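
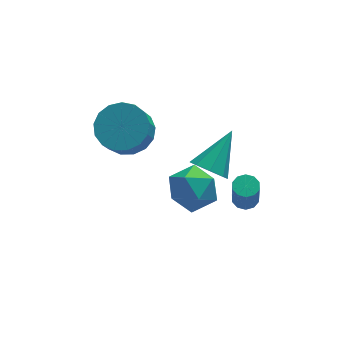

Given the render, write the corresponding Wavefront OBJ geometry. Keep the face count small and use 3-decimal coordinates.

v -0.085 -1.391 3.044
v 0.417 -2.258 2.698
v 0.067 -2.856 3.689
v -0.435 -1.989 4.036
v 0.769 -2.014 2.969
v 0.42 -2.612 3.961
v 0.926 -1.627 3.258
v 0.576 -2.226 4.249
v 0.851 -1.186 3.497
v 0.501 -1.785 4.489
v 0.561 -0.792 3.633
v 0.212 -1.391 4.625
v 0.124 -0.535 3.634
v -0.225 -1.134 4.626
v -0.362 -0.474 3.5
v -0.711 -1.073 4.492
v -0.784 -0.623 3.261
v -1.133 -1.222 4.253
v -1.046 -0.948 2.973
v -1.395 -1.547 3.965
v -1.088 -1.374 2.701
v -1.437 -1.973 3.693
v -0.9 -1.804 2.507
v -1.25 -2.403 3.499
v -0.526 -2.139 2.437
v -0.875 -2.738 3.429
v -0.051 -2.303 2.506
v -0.4 -2.902 3.497
v 2.946 -1.854 0.208
v 3.347 -2.534 0.43
v 4.134 -0.766 1.392
v 3.6 -2.261 -0.075
v 3.47 -1.749 -0.414
v 3.033 -1.299 -0.39
v 2.545 -1.175 -0.015
v 2.292 -1.448 0.49
v 2.422 -1.959 0.83
v 2.859 -2.409 0.805
v 3.957 -3.561 -0.016
v 4.482 -3.524 0.04
v 4.369 -3.943 1.372
v 3.843 -3.979 1.316
v 4.352 -3.235 0.12
v 4.239 -3.653 1.452
v 4.07 -3.07 0.148
v 3.957 -3.488 1.48
v 3.745 -3.092 0.114
v 3.632 -3.511 1.445
v 3.501 -3.294 0.03
v 3.388 -3.712 1.361
v 3.431 -3.597 -0.072
v 3.318 -4.016 1.26
v 3.561 -3.887 -0.152
v 3.448 -4.305 1.18
v 3.843 -4.052 -0.18
v 3.73 -4.47 1.152
v 4.168 -4.029 -0.145
v 4.055 -4.448 1.186
v 4.412 -3.828 -0.061
v 4.299 -4.246 1.27
v 1.498 -1.365 -0.39
v 2.31 -0.996 -1.059
v 2.29 -2.984 -0.321
v 3.102 -2.615 -0.99
v 3.019 -2.227 0.052
v 2.53 -1.227 0.009
v 2.07 -2.753 -1.389
v 1.581 -1.753 -1.432
v 2.663 -1.854 -1.677
v 3.25 -1.53 -0.786
v 1.35 -2.45 -0.594
v 1.937 -2.126 0.297
f 2 1 5
f 2 5 3
f 3 5 6
f 3 6 4
f 5 1 7
f 5 7 6
f 6 7 8
f 6 8 4
f 7 1 9
f 7 9 8
f 8 9 10
f 8 10 4
f 9 1 11
f 9 11 10
f 10 11 12
f 10 12 4
f 11 1 13
f 11 13 12
f 12 13 14
f 12 14 4
f 13 1 15
f 13 15 14
f 14 15 16
f 14 16 4
f 15 1 17
f 15 17 16
f 16 17 18
f 16 18 4
f 17 1 19
f 17 19 18
f 18 19 20
f 18 20 4
f 19 1 21
f 19 21 20
f 20 21 22
f 20 22 4
f 21 1 23
f 21 23 22
f 22 23 24
f 22 24 4
f 23 1 25
f 23 25 24
f 24 25 26
f 24 26 4
f 25 1 27
f 25 27 26
f 26 27 28
f 26 28 4
f 27 1 2
f 27 2 28
f 28 2 3
f 28 3 4
f 30 29 32
f 30 32 31
f 32 29 33
f 32 33 31
f 33 29 34
f 33 34 31
f 34 29 35
f 34 35 31
f 35 29 36
f 35 36 31
f 36 29 37
f 36 37 31
f 37 29 38
f 37 38 31
f 38 29 30
f 38 30 31
f 40 39 43
f 40 43 41
f 41 43 44
f 41 44 42
f 43 39 45
f 43 45 44
f 44 45 46
f 44 46 42
f 45 39 47
f 45 47 46
f 46 47 48
f 46 48 42
f 47 39 49
f 47 49 48
f 48 49 50
f 48 50 42
f 49 39 51
f 49 51 50
f 50 51 52
f 50 52 42
f 51 39 53
f 51 53 52
f 52 53 54
f 52 54 42
f 53 39 55
f 53 55 54
f 54 55 56
f 54 56 42
f 55 39 57
f 55 57 56
f 56 57 58
f 56 58 42
f 57 39 59
f 57 59 58
f 58 59 60
f 58 60 42
f 59 39 40
f 59 40 60
f 60 40 41
f 60 41 42
f 61 72 66
f 61 66 62
f 61 62 68
f 61 68 71
f 61 71 72
f 62 66 70
f 66 72 65
f 72 71 63
f 71 68 67
f 68 62 69
f 64 70 65
f 64 65 63
f 64 63 67
f 64 67 69
f 64 69 70
f 65 70 66
f 63 65 72
f 67 63 71
f 69 67 68
f 70 69 62



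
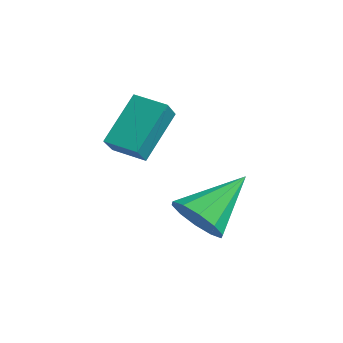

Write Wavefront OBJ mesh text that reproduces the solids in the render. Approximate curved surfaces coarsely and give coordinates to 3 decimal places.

v 3.03 -0.899 1.633
v 3.729 -0.662 1.383
v 2.91 0.499 2.627
v 3.396 -0.479 1.086
v 2.922 -0.457 0.999
v 2.49 -0.604 1.153
v 2.263 -0.863 1.491
v 2.33 -1.136 1.882
v 2.663 -1.319 2.179
v 3.137 -1.341 2.266
v 3.569 -1.194 2.112
v 3.796 -0.935 1.774
v 1.045 -2.175 3.682
v 0.697 -1.156 4.838
v 0.629 -1.703 3.14
v 0.282 -0.684 4.296
v 1.798 -1.716 3.504
v 1.451 -0.697 4.66
v 1.383 -1.244 2.962
v 1.035 -0.225 4.118
f 2 1 4
f 2 4 3
f 4 1 5
f 4 5 3
f 5 1 6
f 5 6 3
f 6 1 7
f 6 7 3
f 7 1 8
f 7 8 3
f 8 1 9
f 8 9 3
f 9 1 10
f 9 10 3
f 10 1 11
f 10 11 3
f 11 1 12
f 11 12 3
f 12 1 2
f 12 2 3
f 14 16 13
f 17 14 13
f 13 16 15
f 15 17 13
f 14 20 16
f 18 14 17
f 18 20 14
f 16 20 15
f 19 17 15
f 15 20 19
f 19 18 17
f 20 18 19



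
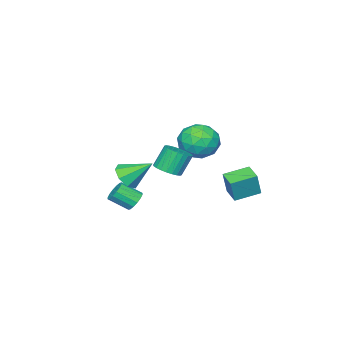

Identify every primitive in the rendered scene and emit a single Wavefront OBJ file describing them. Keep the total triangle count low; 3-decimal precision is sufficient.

v 0.419 -0.305 -1.246
v 0.792 -0.417 -1.69
v 1.354 -1.208 -1.017
v 0.981 -1.095 -0.574
v 0.923 -0.191 -1.532
v 1.484 -0.981 -0.859
v 0.918 0.006 -1.298
v 1.48 -0.785 -0.625
v 0.78 0.119 -1.05
v 1.342 -0.672 -0.377
v 0.546 0.118 -0.855
v 1.107 -0.672 -0.182
v 0.277 0.004 -0.764
v 0.838 -0.786 -0.092
v 0.046 -0.192 -0.803
v 0.608 -0.983 -0.13
v -0.084 -0.419 -0.961
v 0.477 -1.209 -0.288
v -0.08 -0.615 -1.195
v 0.482 -1.406 -0.522
v 0.058 -0.728 -1.443
v 0.62 -1.519 -0.77
v 0.293 -0.728 -1.638
v 0.854 -1.518 -0.965
v 0.562 -0.614 -1.728
v 1.123 -1.404 -1.056
v -3.577 1.289 1.169
v -2.571 1.695 1.375
v -3.269 -0.055 2.305
v -2.263 0.351 2.511
v -3.159 0.893 2.86
v -3.349 1.724 2.158
v -2.491 -0.084 1.522
v -2.681 0.747 0.82
v -1.9 0.846 1.594
v -2.313 1.45 2.42
v -3.527 0.19 1.26
v -3.94 0.794 2.086
v -3.101 1.61 1.172
v -2.739 0.03 2.508
v -3.265 0.349 2.713
v -2.674 0.587 2.834
v -3.559 1.627 1.632
v -2.967 1.865 1.754
v -3.313 1.394 2.626
v -2.873 -0.225 1.926
v -2.281 0.013 2.048
v -3.166 1.053 0.846
v -2.575 1.291 0.967
v -2.527 0.246 1.054
v -2.115 1.349 1.422
v -1.934 0.559 2.09
v -2.068 0.304 1.508
v -2.18 0.792 1.096
v -2.358 1.704 1.908
v -2.177 0.914 2.576
v -2.703 1.233 2.781
v -2.815 1.722 2.368
v -1.963 1.205 2.036
v -3.663 0.726 1.104
v -3.482 -0.064 1.772
v -3.025 -0.082 1.312
v -3.137 0.407 0.899
v -3.906 1.081 1.59
v -3.725 0.291 2.258
v -3.66 0.848 2.584
v -3.772 1.336 2.172
v -3.877 0.435 1.644
v -3.822 1.829 -1.548
v -3.443 1.856 -0.252
v -4.937 2.562 -1.237
v -4.557 2.59 0.058
v -3.303 2.69 -1.718
v -2.923 2.718 -0.423
v -4.417 3.424 -1.408
v -4.038 3.451 -0.112
v 1.438 2.458 2.062
v 1.99 2.843 2.254
v 1.454 3.067 3.349
v 0.902 2.682 3.158
v 1.831 3.033 2.137
v 1.295 3.256 3.233
v 1.612 3.134 2.009
v 1.076 3.358 3.105
v 1.367 3.133 1.89
v 0.831 3.356 2.985
v 1.132 3.029 1.796
v 0.596 3.252 2.892
v 0.944 2.838 1.743
v 0.408 3.062 2.839
v 0.831 2.589 1.739
v 0.295 2.813 2.834
v 0.811 2.321 1.783
v 0.275 2.544 2.879
v 0.886 2.073 1.871
v 0.35 2.297 2.966
v 1.045 1.884 1.987
v 0.509 2.107 3.083
v 1.264 1.782 2.115
v 0.728 2.006 3.211
v 1.509 1.784 2.235
v 0.973 2.007 3.33
v 1.744 1.888 2.328
v 1.208 2.111 3.424
v 1.932 2.078 2.381
v 1.396 2.302 3.477
v 2.045 2.327 2.386
v 1.509 2.551 3.481
v 2.065 2.596 2.341
v 1.529 2.819 3.437
v 2.129 0.647 1.36
v 2.683 1.155 1.084
v 1.611 1.733 2.32
v 2.16 1.185 0.768
v 1.618 0.9 0.798
v 1.376 0.467 1.157
v 1.575 0.139 1.635
v 2.099 0.109 1.951
v 2.64 0.394 1.921
v 2.882 0.827 1.562
f 2 1 5
f 2 5 3
f 3 5 6
f 3 6 4
f 5 1 7
f 5 7 6
f 6 7 8
f 6 8 4
f 7 1 9
f 7 9 8
f 8 9 10
f 8 10 4
f 9 1 11
f 9 11 10
f 10 11 12
f 10 12 4
f 11 1 13
f 11 13 12
f 12 13 14
f 12 14 4
f 13 1 15
f 13 15 14
f 14 15 16
f 14 16 4
f 15 1 17
f 15 17 16
f 16 17 18
f 16 18 4
f 17 1 19
f 17 19 18
f 18 19 20
f 18 20 4
f 19 1 21
f 19 21 20
f 20 21 22
f 20 22 4
f 21 1 23
f 21 23 22
f 22 23 24
f 22 24 4
f 23 1 25
f 23 25 24
f 24 25 26
f 24 26 4
f 25 1 2
f 25 2 26
f 26 2 3
f 26 3 4
f 27 64 43
f 64 38 67
f 43 67 32
f 64 67 43
f 27 43 39
f 43 32 44
f 39 44 28
f 43 44 39
f 27 39 48
f 39 28 49
f 48 49 34
f 39 49 48
f 27 48 60
f 48 34 63
f 60 63 37
f 48 63 60
f 27 60 64
f 60 37 68
f 64 68 38
f 60 68 64
f 28 44 55
f 44 32 58
f 55 58 36
f 44 58 55
f 32 67 45
f 67 38 66
f 45 66 31
f 67 66 45
f 38 68 65
f 68 37 61
f 65 61 29
f 68 61 65
f 37 63 62
f 63 34 50
f 62 50 33
f 63 50 62
f 34 49 54
f 49 28 51
f 54 51 35
f 49 51 54
f 30 56 42
f 56 36 57
f 42 57 31
f 56 57 42
f 30 42 40
f 42 31 41
f 40 41 29
f 42 41 40
f 30 40 47
f 40 29 46
f 47 46 33
f 40 46 47
f 30 47 52
f 47 33 53
f 52 53 35
f 47 53 52
f 30 52 56
f 52 35 59
f 56 59 36
f 52 59 56
f 31 57 45
f 57 36 58
f 45 58 32
f 57 58 45
f 29 41 65
f 41 31 66
f 65 66 38
f 41 66 65
f 33 46 62
f 46 29 61
f 62 61 37
f 46 61 62
f 35 53 54
f 53 33 50
f 54 50 34
f 53 50 54
f 36 59 55
f 59 35 51
f 55 51 28
f 59 51 55
f 70 72 69
f 73 70 69
f 69 72 71
f 71 73 69
f 70 76 72
f 74 70 73
f 74 76 70
f 72 76 71
f 75 73 71
f 71 76 75
f 75 74 73
f 76 74 75
f 78 77 81
f 78 81 79
f 79 81 82
f 79 82 80
f 81 77 83
f 81 83 82
f 82 83 84
f 82 84 80
f 83 77 85
f 83 85 84
f 84 85 86
f 84 86 80
f 85 77 87
f 85 87 86
f 86 87 88
f 86 88 80
f 87 77 89
f 87 89 88
f 88 89 90
f 88 90 80
f 89 77 91
f 89 91 90
f 90 91 92
f 90 92 80
f 91 77 93
f 91 93 92
f 92 93 94
f 92 94 80
f 93 77 95
f 93 95 94
f 94 95 96
f 94 96 80
f 95 77 97
f 95 97 96
f 96 97 98
f 96 98 80
f 97 77 99
f 97 99 98
f 98 99 100
f 98 100 80
f 99 77 101
f 99 101 100
f 100 101 102
f 100 102 80
f 101 77 103
f 101 103 102
f 102 103 104
f 102 104 80
f 103 77 105
f 103 105 104
f 104 105 106
f 104 106 80
f 105 77 107
f 105 107 106
f 106 107 108
f 106 108 80
f 107 77 109
f 107 109 108
f 108 109 110
f 108 110 80
f 109 77 78
f 109 78 110
f 110 78 79
f 110 79 80
f 112 111 114
f 112 114 113
f 114 111 115
f 114 115 113
f 115 111 116
f 115 116 113
f 116 111 117
f 116 117 113
f 117 111 118
f 117 118 113
f 118 111 119
f 118 119 113
f 119 111 120
f 119 120 113
f 120 111 112
f 120 112 113



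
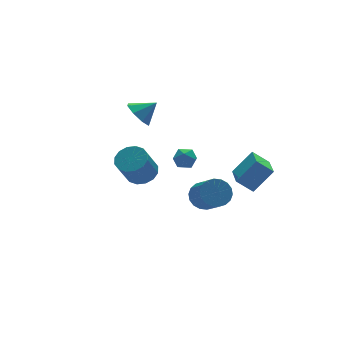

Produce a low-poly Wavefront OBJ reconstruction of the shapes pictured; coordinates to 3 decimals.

v -3.371 -0.423 1.436
v -2.837 0.107 1.911
v -3.655 -0.366 3.359
v -4.189 -0.897 2.884
v -3.195 0.372 1.795
v -4.014 -0.101 3.243
v -3.601 0.424 1.582
v -4.42 -0.049 3.031
v -3.945 0.249 1.331
v -4.763 -0.225 2.779
v -4.135 -0.107 1.107
v -4.954 -0.58 2.556
v -4.12 -0.547 0.972
v -4.939 -1.02 2.42
v -3.905 -0.954 0.961
v -4.723 -1.427 2.409
v -3.546 -1.219 1.077
v -4.365 -1.692 2.525
v -3.14 -1.271 1.289
v -3.959 -1.744 2.738
v -2.797 -1.095 1.541
v -3.615 -1.569 2.989
v -2.606 -0.74 1.764
v -3.425 -1.213 3.213
v -2.621 -0.3 1.9
v -3.44 -0.773 3.348
v 0.992 0.899 -2.554
v 1.829 0.648 -2.808
v 1.746 -0.71 -1.739
v 0.908 -0.459 -1.486
v 1.9 0.892 -2.492
v 1.816 -0.466 -1.423
v 1.79 1.137 -2.189
v 1.707 -0.22 -1.12
v 1.523 1.336 -1.958
v 1.439 -0.022 -0.889
v 1.15 1.447 -1.846
v 1.067 0.089 -0.777
v 0.746 1.45 -1.873
v 0.663 0.092 -0.804
v 0.391 1.344 -2.036
v 0.307 -0.014 -0.967
v 0.154 1.15 -2.301
v 0.071 -0.208 -1.232
v 0.084 0.906 -2.617
v 0 -0.452 -1.548
v 0.193 0.66 -2.92
v 0.11 -0.697 -1.851
v 0.461 0.462 -3.151
v 0.377 -0.896 -2.082
v 0.833 0.351 -3.263
v 0.75 -1.007 -2.194
v 1.237 0.348 -3.236
v 1.154 -1.01 -2.167
v 1.593 0.454 -3.073
v 1.509 -0.904 -2.004
v 1.105 -2.133 0.308
v 2.204 -2.26 1.546
v 1.896 -0.372 -0.213
v 2.995 -0.499 1.025
v 1.825 -2.661 -0.385
v 2.924 -2.788 0.853
v 2.616 -0.9 -0.906
v 3.715 -1.027 0.332
v -1.278 4.042 2.636
v -0.711 4.566 2.099
v -0.322 3.798 3.404
v -1.031 4.949 2.617
v -1.495 4.8 3.147
v -1.832 4.208 3.377
v -1.844 3.518 3.173
v -1.524 3.135 2.654
v -1.06 3.284 2.125
v -0.723 3.876 1.895
v -1.134 -0.147 2.273
v -0.6 -0.003 1.837
v -1.36 -1.097 1.683
v -0.826 -0.953 1.247
v -0.695 -1.136 1.915
v -0.556 -0.55 2.279
v -1.404 -0.55 1.241
v -1.265 0.036 1.605
v -0.767 -0.252 1.199
v -0.329 -0.614 1.615
v -1.631 -0.486 1.905
v -1.193 -0.848 2.321
f 2 1 5
f 2 5 3
f 3 5 6
f 3 6 4
f 5 1 7
f 5 7 6
f 6 7 8
f 6 8 4
f 7 1 9
f 7 9 8
f 8 9 10
f 8 10 4
f 9 1 11
f 9 11 10
f 10 11 12
f 10 12 4
f 11 1 13
f 11 13 12
f 12 13 14
f 12 14 4
f 13 1 15
f 13 15 14
f 14 15 16
f 14 16 4
f 15 1 17
f 15 17 16
f 16 17 18
f 16 18 4
f 17 1 19
f 17 19 18
f 18 19 20
f 18 20 4
f 19 1 21
f 19 21 20
f 20 21 22
f 20 22 4
f 21 1 23
f 21 23 22
f 22 23 24
f 22 24 4
f 23 1 25
f 23 25 24
f 24 25 26
f 24 26 4
f 25 1 2
f 25 2 26
f 26 2 3
f 26 3 4
f 28 27 31
f 28 31 29
f 29 31 32
f 29 32 30
f 31 27 33
f 31 33 32
f 32 33 34
f 32 34 30
f 33 27 35
f 33 35 34
f 34 35 36
f 34 36 30
f 35 27 37
f 35 37 36
f 36 37 38
f 36 38 30
f 37 27 39
f 37 39 38
f 38 39 40
f 38 40 30
f 39 27 41
f 39 41 40
f 40 41 42
f 40 42 30
f 41 27 43
f 41 43 42
f 42 43 44
f 42 44 30
f 43 27 45
f 43 45 44
f 44 45 46
f 44 46 30
f 45 27 47
f 45 47 46
f 46 47 48
f 46 48 30
f 47 27 49
f 47 49 48
f 48 49 50
f 48 50 30
f 49 27 51
f 49 51 50
f 50 51 52
f 50 52 30
f 51 27 53
f 51 53 52
f 52 53 54
f 52 54 30
f 53 27 55
f 53 55 54
f 54 55 56
f 54 56 30
f 55 27 28
f 55 28 56
f 56 28 29
f 56 29 30
f 58 60 57
f 61 58 57
f 57 60 59
f 59 61 57
f 58 64 60
f 62 58 61
f 62 64 58
f 60 64 59
f 63 61 59
f 59 64 63
f 63 62 61
f 64 62 63
f 66 65 68
f 66 68 67
f 68 65 69
f 68 69 67
f 69 65 70
f 69 70 67
f 70 65 71
f 70 71 67
f 71 65 72
f 71 72 67
f 72 65 73
f 72 73 67
f 73 65 74
f 73 74 67
f 74 65 66
f 74 66 67
f 75 86 80
f 75 80 76
f 75 76 82
f 75 82 85
f 75 85 86
f 76 80 84
f 80 86 79
f 86 85 77
f 85 82 81
f 82 76 83
f 78 84 79
f 78 79 77
f 78 77 81
f 78 81 83
f 78 83 84
f 79 84 80
f 77 79 86
f 81 77 85
f 83 81 82
f 84 83 76



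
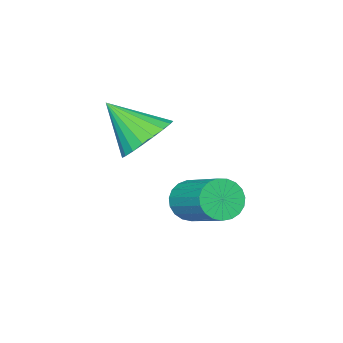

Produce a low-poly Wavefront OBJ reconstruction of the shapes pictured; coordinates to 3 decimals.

v -1.086 0.955 -1.91
v -0.528 0.933 -2.129
v -0.196 2.183 -1.409
v -0.754 2.205 -1.19
v -0.647 1.066 -2.304
v -0.315 2.315 -1.584
v -0.842 1.179 -2.411
v -0.511 2.429 -1.691
v -1.079 1.253 -2.431
v -0.748 2.503 -1.711
v -1.318 1.276 -2.361
v -0.986 2.526 -1.641
v -1.516 1.244 -2.213
v -1.184 2.493 -1.493
v -1.64 1.161 -2.013
v -1.308 2.411 -1.293
v -1.668 1.043 -1.795
v -1.336 2.293 -1.075
v -1.595 0.91 -1.597
v -1.264 2.16 -0.877
v -1.435 0.784 -1.453
v -1.103 2.034 -0.733
v -1.214 0.688 -1.388
v -0.882 1.938 -0.668
v -0.971 0.639 -1.413
v -0.639 1.888 -0.694
v -0.747 0.643 -1.525
v -0.416 1.893 -0.805
v -0.583 0.702 -1.703
v -0.251 1.952 -0.983
v -0.505 0.805 -1.916
v -0.173 2.055 -1.197
v -0.968 -0.342 -0.294
v -0.547 -0.743 -0.858
v -0.632 -1.378 0.694
v -0.312 -0.54 -0.725
v -0.191 -0.304 -0.518
v -0.204 -0.074 -0.273
v -0.349 0.11 -0.03
v -0.602 0.215 0.166
v -0.917 0.224 0.283
v -1.242 0.135 0.301
v -1.519 -0.036 0.215
v -1.701 -0.26 0.042
v -1.756 -0.499 -0.19
v -1.675 -0.71 -0.439
v -1.472 -0.858 -0.663
v -1.181 -0.916 -0.824
v -0.854 -0.876 -0.892
f 2 1 5
f 2 5 3
f 3 5 6
f 3 6 4
f 5 1 7
f 5 7 6
f 6 7 8
f 6 8 4
f 7 1 9
f 7 9 8
f 8 9 10
f 8 10 4
f 9 1 11
f 9 11 10
f 10 11 12
f 10 12 4
f 11 1 13
f 11 13 12
f 12 13 14
f 12 14 4
f 13 1 15
f 13 15 14
f 14 15 16
f 14 16 4
f 15 1 17
f 15 17 16
f 16 17 18
f 16 18 4
f 17 1 19
f 17 19 18
f 18 19 20
f 18 20 4
f 19 1 21
f 19 21 20
f 20 21 22
f 20 22 4
f 21 1 23
f 21 23 22
f 22 23 24
f 22 24 4
f 23 1 25
f 23 25 24
f 24 25 26
f 24 26 4
f 25 1 27
f 25 27 26
f 26 27 28
f 26 28 4
f 27 1 29
f 27 29 28
f 28 29 30
f 28 30 4
f 29 1 31
f 29 31 30
f 30 31 32
f 30 32 4
f 31 1 2
f 31 2 32
f 32 2 3
f 32 3 4
f 34 33 36
f 34 36 35
f 36 33 37
f 36 37 35
f 37 33 38
f 37 38 35
f 38 33 39
f 38 39 35
f 39 33 40
f 39 40 35
f 40 33 41
f 40 41 35
f 41 33 42
f 41 42 35
f 42 33 43
f 42 43 35
f 43 33 44
f 43 44 35
f 44 33 45
f 44 45 35
f 45 33 46
f 45 46 35
f 46 33 47
f 46 47 35
f 47 33 48
f 47 48 35
f 48 33 49
f 48 49 35
f 49 33 34
f 49 34 35



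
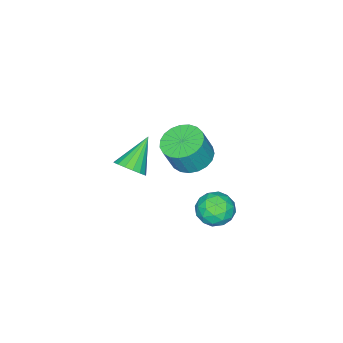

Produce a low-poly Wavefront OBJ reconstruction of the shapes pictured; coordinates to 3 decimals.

v -1.9 -3.653 -0.297
v -1.419 -3.876 0.248
v -3.24 -3.727 0.857
v -1.417 -3.513 0.273
v -1.526 -3.183 0.168
v -1.72 -2.96 -0.044
v -1.956 -2.896 -0.313
v -2.178 -3.005 -0.579
v -2.337 -3.263 -0.78
v -2.396 -3.611 -0.871
v -2.341 -3.968 -0.83
v -2.185 -4.253 -0.666
v -1.964 -4.401 -0.418
v -1.728 -4.377 -0.143
v -1.531 -4.188 0.098
v -0.999 1.997 1.635
v -0.471 2.232 0.995
v -1.349 0.848 0.925
v -0.821 1.083 0.285
v -0.495 0.838 1.044
v -0.278 1.548 1.483
v -1.542 1.532 0.437
v -1.325 2.242 0.876
v -0.807 1.945 0.255
v -0.16 1.516 0.629
v -1.66 1.564 1.291
v -1.013 1.135 1.665
v -0.704 2.215 1.378
v -1.116 0.865 0.542
v -0.924 0.721 0.989
v -0.614 0.859 0.612
v -0.591 1.813 1.664
v -0.281 1.951 1.288
v -0.295 1.132 1.317
v -1.539 1.129 0.632
v -1.229 1.267 0.256
v -1.206 2.221 1.308
v -0.896 2.359 0.931
v -1.525 1.948 0.603
v -0.592 2.185 0.566
v -0.797 1.51 0.148
v -1.221 1.774 0.238
v -1.094 2.191 0.496
v -0.211 1.933 0.786
v -0.417 1.258 0.369
v -0.225 1.113 0.815
v -0.098 1.53 1.073
v -0.409 1.764 0.351
v -1.403 1.822 1.551
v -1.609 1.147 1.134
v -1.722 1.55 0.847
v -1.595 1.967 1.105
v -1.023 1.57 1.772
v -1.228 0.895 1.354
v -0.726 0.889 1.424
v -0.599 1.306 1.682
v -1.411 1.316 1.569
v -1.959 -0.425 2.432
v -1.095 -0.348 2.098
v -0.596 -0.498 3.355
v -1.461 -0.575 3.688
v -1.183 0.02 2.177
v -0.685 -0.13 3.434
v -1.406 0.311 2.3
v -0.908 0.161 3.557
v -1.725 0.475 2.446
v -1.226 0.325 3.703
v -2.084 0.483 2.59
v -1.585 0.333 3.846
v -2.421 0.334 2.706
v -1.923 0.184 3.962
v -2.679 0.054 2.774
v -2.181 -0.096 4.031
v -2.812 -0.309 2.784
v -2.314 -0.459 4.04
v -2.798 -0.692 2.732
v -2.299 -0.842 3.989
v -2.638 -1.029 2.629
v -2.14 -1.179 3.885
v -2.362 -1.261 2.491
v -1.863 -1.411 3.748
v -2.015 -1.349 2.344
v -1.517 -1.499 3.6
v -1.659 -1.277 2.211
v -1.161 -1.427 3.467
v -1.355 -1.058 2.117
v -0.857 -1.208 3.373
v -1.155 -0.729 2.077
v -0.657 -0.879 3.333
f 2 1 4
f 2 4 3
f 4 1 5
f 4 5 3
f 5 1 6
f 5 6 3
f 6 1 7
f 6 7 3
f 7 1 8
f 7 8 3
f 8 1 9
f 8 9 3
f 9 1 10
f 9 10 3
f 10 1 11
f 10 11 3
f 11 1 12
f 11 12 3
f 12 1 13
f 12 13 3
f 13 1 14
f 13 14 3
f 14 1 15
f 14 15 3
f 15 1 2
f 15 2 3
f 16 53 32
f 53 27 56
f 32 56 21
f 53 56 32
f 16 32 28
f 32 21 33
f 28 33 17
f 32 33 28
f 16 28 37
f 28 17 38
f 37 38 23
f 28 38 37
f 16 37 49
f 37 23 52
f 49 52 26
f 37 52 49
f 16 49 53
f 49 26 57
f 53 57 27
f 49 57 53
f 17 33 44
f 33 21 47
f 44 47 25
f 33 47 44
f 21 56 34
f 56 27 55
f 34 55 20
f 56 55 34
f 27 57 54
f 57 26 50
f 54 50 18
f 57 50 54
f 26 52 51
f 52 23 39
f 51 39 22
f 52 39 51
f 23 38 43
f 38 17 40
f 43 40 24
f 38 40 43
f 19 45 31
f 45 25 46
f 31 46 20
f 45 46 31
f 19 31 29
f 31 20 30
f 29 30 18
f 31 30 29
f 19 29 36
f 29 18 35
f 36 35 22
f 29 35 36
f 19 36 41
f 36 22 42
f 41 42 24
f 36 42 41
f 19 41 45
f 41 24 48
f 45 48 25
f 41 48 45
f 20 46 34
f 46 25 47
f 34 47 21
f 46 47 34
f 18 30 54
f 30 20 55
f 54 55 27
f 30 55 54
f 22 35 51
f 35 18 50
f 51 50 26
f 35 50 51
f 24 42 43
f 42 22 39
f 43 39 23
f 42 39 43
f 25 48 44
f 48 24 40
f 44 40 17
f 48 40 44
f 59 58 62
f 59 62 60
f 60 62 63
f 60 63 61
f 62 58 64
f 62 64 63
f 63 64 65
f 63 65 61
f 64 58 66
f 64 66 65
f 65 66 67
f 65 67 61
f 66 58 68
f 66 68 67
f 67 68 69
f 67 69 61
f 68 58 70
f 68 70 69
f 69 70 71
f 69 71 61
f 70 58 72
f 70 72 71
f 71 72 73
f 71 73 61
f 72 58 74
f 72 74 73
f 73 74 75
f 73 75 61
f 74 58 76
f 74 76 75
f 75 76 77
f 75 77 61
f 76 58 78
f 76 78 77
f 77 78 79
f 77 79 61
f 78 58 80
f 78 80 79
f 79 80 81
f 79 81 61
f 80 58 82
f 80 82 81
f 81 82 83
f 81 83 61
f 82 58 84
f 82 84 83
f 83 84 85
f 83 85 61
f 84 58 86
f 84 86 85
f 85 86 87
f 85 87 61
f 86 58 88
f 86 88 87
f 87 88 89
f 87 89 61
f 88 58 59
f 88 59 89
f 89 59 60
f 89 60 61



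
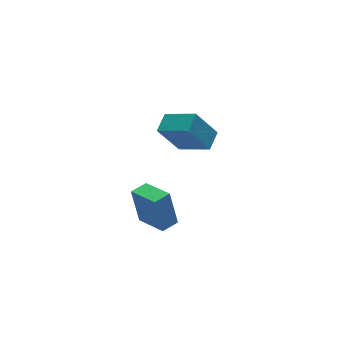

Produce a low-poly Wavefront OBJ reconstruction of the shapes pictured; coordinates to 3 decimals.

v -0.509 0.566 -4.599
v -0.698 1.052 -2.596
v -0.922 2.289 -5.057
v -1.111 2.775 -3.054
v 0.451 0.805 -4.566
v 0.262 1.291 -2.563
v 0.038 2.528 -5.024
v -0.151 3.014 -3.021
v -0.014 2.063 1.925
v 0.881 0.598 2.739
v 0.793 2.77 2.309
v 1.688 1.306 3.123
v 1.032 1.774 0.257
v 1.927 0.31 1.071
v 1.839 2.482 0.641
v 2.734 1.017 1.455
f 2 4 1
f 5 2 1
f 1 4 3
f 3 5 1
f 2 8 4
f 6 2 5
f 6 8 2
f 4 8 3
f 7 5 3
f 3 8 7
f 7 6 5
f 8 6 7
f 10 12 9
f 13 10 9
f 9 12 11
f 11 13 9
f 10 16 12
f 14 10 13
f 14 16 10
f 12 16 11
f 15 13 11
f 11 16 15
f 15 14 13
f 16 14 15



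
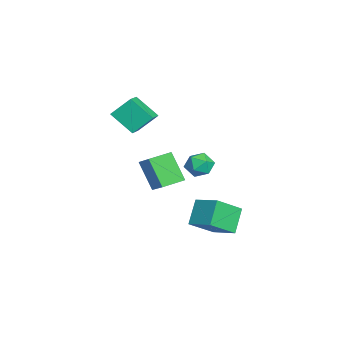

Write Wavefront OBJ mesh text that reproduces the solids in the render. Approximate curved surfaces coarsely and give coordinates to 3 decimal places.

v 1.521 2.363 1.843
v 2.259 2.872 1.962
v 2.361 1.168 1.758
v 3.099 1.677 1.877
v 2.515 1.561 2.558
v 1.996 2.299 2.61
v 2.624 1.741 1.11
v 2.105 2.479 1.162
v 2.94 2.488 1.509
v 2.873 2.377 2.404
v 1.747 1.663 1.316
v 1.68 1.552 2.211
v 0.147 3.355 -2.81
v 0.965 1.914 -1.637
v 1.295 4.462 -2.251
v 2.113 3.021 -1.077
v 1.227 2.899 -4.123
v 2.045 1.458 -2.949
v 2.375 4.006 -3.563
v 3.193 2.565 -2.39
v -0.592 -0.425 -1.647
v -1.547 -1.14 0.093
v -1.226 0.866 -1.465
v -2.181 0.151 0.275
v 0.721 0.089 -0.715
v -0.234 -0.626 1.025
v 0.087 1.38 -0.533
v -0.868 0.665 1.207
v -2.892 -2.338 3.499
v -3.031 -1.197 4.584
v -2.172 -1.134 2.325
v -2.311 0.007 3.409
v -1.309 -2.707 4.091
v -1.448 -1.566 5.175
v -0.589 -1.503 2.916
v -0.728 -0.362 4.001
f 1 12 6
f 1 6 2
f 1 2 8
f 1 8 11
f 1 11 12
f 2 6 10
f 6 12 5
f 12 11 3
f 11 8 7
f 8 2 9
f 4 10 5
f 4 5 3
f 4 3 7
f 4 7 9
f 4 9 10
f 5 10 6
f 3 5 12
f 7 3 11
f 9 7 8
f 10 9 2
f 14 16 13
f 17 14 13
f 13 16 15
f 15 17 13
f 14 20 16
f 18 14 17
f 18 20 14
f 16 20 15
f 19 17 15
f 15 20 19
f 19 18 17
f 20 18 19
f 22 24 21
f 25 22 21
f 21 24 23
f 23 25 21
f 22 28 24
f 26 22 25
f 26 28 22
f 24 28 23
f 27 25 23
f 23 28 27
f 27 26 25
f 28 26 27
f 30 32 29
f 33 30 29
f 29 32 31
f 31 33 29
f 30 36 32
f 34 30 33
f 34 36 30
f 32 36 31
f 35 33 31
f 31 36 35
f 35 34 33
f 36 34 35



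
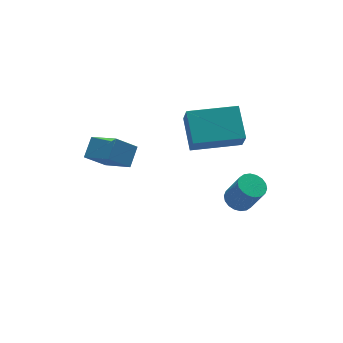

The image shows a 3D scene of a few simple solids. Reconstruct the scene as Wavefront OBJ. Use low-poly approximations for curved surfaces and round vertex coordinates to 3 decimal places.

v 0.181 -2.65 2.103
v 0.602 -1.367 2.923
v 0.349 -2.11 1.171
v 0.77 -0.827 1.992
v 2.17 -3.293 2.088
v 2.591 -2.01 2.909
v 2.338 -2.753 1.157
v 2.759 -1.47 1.977
v -3.415 -0.412 1.053
v -2.967 -1.657 1.739
v -2.81 0.122 1.627
v -2.363 -1.123 2.313
v -2.557 -0.537 0.267
v -2.11 -1.782 0.953
v -1.953 -0.003 0.841
v -1.505 -1.248 1.527
v 2.279 -2.67 -2.402
v 2.593 -3.136 -2.687
v 2.875 -3.717 -1.422
v 2.561 -3.25 -1.138
v 2.793 -2.944 -2.643
v 3.075 -3.525 -1.378
v 2.891 -2.697 -2.551
v 3.172 -3.278 -1.287
v 2.867 -2.446 -2.431
v 3.149 -3.026 -1.166
v 2.727 -2.238 -2.304
v 3.009 -2.819 -1.039
v 2.499 -2.116 -2.197
v 2.781 -2.697 -0.932
v 2.227 -2.104 -2.131
v 2.509 -2.684 -0.866
v 1.965 -2.203 -2.118
v 2.247 -2.784 -0.853
v 1.765 -2.395 -2.162
v 2.047 -2.976 -0.897
v 1.668 -2.642 -2.253
v 1.949 -3.223 -0.989
v 1.691 -2.894 -2.374
v 1.973 -3.474 -1.109
v 1.831 -3.101 -2.501
v 2.113 -3.682 -1.236
v 2.059 -3.223 -2.608
v 2.341 -3.804 -1.343
v 2.331 -3.236 -2.674
v 2.613 -3.816 -1.409
f 2 4 1
f 5 2 1
f 1 4 3
f 3 5 1
f 2 8 4
f 6 2 5
f 6 8 2
f 4 8 3
f 7 5 3
f 3 8 7
f 7 6 5
f 8 6 7
f 10 12 9
f 13 10 9
f 9 12 11
f 11 13 9
f 10 16 12
f 14 10 13
f 14 16 10
f 12 16 11
f 15 13 11
f 11 16 15
f 15 14 13
f 16 14 15
f 18 17 21
f 18 21 19
f 19 21 22
f 19 22 20
f 21 17 23
f 21 23 22
f 22 23 24
f 22 24 20
f 23 17 25
f 23 25 24
f 24 25 26
f 24 26 20
f 25 17 27
f 25 27 26
f 26 27 28
f 26 28 20
f 27 17 29
f 27 29 28
f 28 29 30
f 28 30 20
f 29 17 31
f 29 31 30
f 30 31 32
f 30 32 20
f 31 17 33
f 31 33 32
f 32 33 34
f 32 34 20
f 33 17 35
f 33 35 34
f 34 35 36
f 34 36 20
f 35 17 37
f 35 37 36
f 36 37 38
f 36 38 20
f 37 17 39
f 37 39 38
f 38 39 40
f 38 40 20
f 39 17 41
f 39 41 40
f 40 41 42
f 40 42 20
f 41 17 43
f 41 43 42
f 42 43 44
f 42 44 20
f 43 17 45
f 43 45 44
f 44 45 46
f 44 46 20
f 45 17 18
f 45 18 46
f 46 18 19
f 46 19 20



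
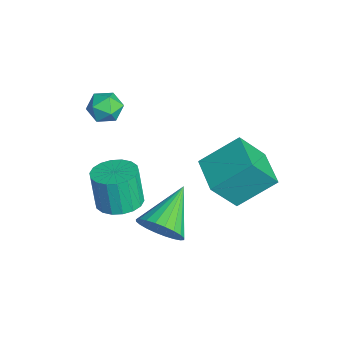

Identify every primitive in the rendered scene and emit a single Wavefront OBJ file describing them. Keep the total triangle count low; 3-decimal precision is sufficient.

v -2.232 -1.779 1.257
v -1.843 -1.129 1.04
v -1.197 -2.191 1.88
v -0.808 -1.541 1.663
v -1.4 -1.491 2.181
v -2.04 -1.236 1.796
v -1 -2.084 1.124
v -1.64 -1.829 0.739
v -1.081 -1.317 0.958
v -1.328 -0.951 1.611
v -1.712 -2.369 1.309
v -1.959 -2.003 1.962
v 0.412 -1.504 -2.764
v 1.272 -1.132 -2.552
v 0.927 -1.265 -0.923
v 0.068 -1.636 -1.136
v 1.022 -0.786 -2.577
v 0.677 -0.919 -0.948
v 0.652 -0.583 -2.639
v 0.307 -0.715 -1.01
v 0.234 -0.561 -2.725
v -0.111 -0.694 -1.097
v -0.148 -0.726 -2.82
v -0.493 -0.859 -1.191
v -0.42 -1.046 -2.903
v -0.765 -1.178 -1.275
v -0.526 -1.456 -2.959
v -0.871 -1.588 -1.331
v -0.447 -1.875 -2.977
v -0.792 -2.008 -1.348
v -0.197 -2.221 -2.952
v -0.542 -2.354 -1.323
v 0.173 -2.425 -2.89
v -0.172 -2.557 -1.261
v 0.591 -2.446 -2.803
v 0.246 -2.579 -1.175
v 0.973 -2.281 -2.709
v 0.628 -2.414 -1.08
v 1.245 -1.962 -2.625
v 0.9 -2.094 -0.997
v 1.351 -1.552 -2.569
v 1.006 -1.684 -0.941
v 2.373 2.15 0.021
v 2.521 1.109 1.445
v 2.355 3.699 1.156
v 2.503 2.657 2.58
v 3.997 2.243 -0.08
v 4.145 1.201 1.344
v 3.979 3.791 1.055
v 4.127 2.75 2.479
v 2.66 -0.376 -2.45
v 3.381 0.002 -1.836
v 1.18 0.856 -1.47
v 3.395 0.26 -2.139
v 3.296 0.42 -2.49
v 3.101 0.46 -2.834
v 2.838 0.372 -3.12
v 2.549 0.17 -3.304
v 2.276 -0.115 -3.358
v 2.062 -0.439 -3.274
v 1.939 -0.754 -3.064
v 1.925 -1.011 -2.76
v 2.023 -1.172 -2.41
v 2.219 -1.211 -2.065
v 2.481 -1.124 -1.779
v 2.771 -0.922 -1.595
v 3.044 -0.637 -1.541
v 3.258 -0.313 -1.626
f 1 12 6
f 1 6 2
f 1 2 8
f 1 8 11
f 1 11 12
f 2 6 10
f 6 12 5
f 12 11 3
f 11 8 7
f 8 2 9
f 4 10 5
f 4 5 3
f 4 3 7
f 4 7 9
f 4 9 10
f 5 10 6
f 3 5 12
f 7 3 11
f 9 7 8
f 10 9 2
f 14 13 17
f 14 17 15
f 15 17 18
f 15 18 16
f 17 13 19
f 17 19 18
f 18 19 20
f 18 20 16
f 19 13 21
f 19 21 20
f 20 21 22
f 20 22 16
f 21 13 23
f 21 23 22
f 22 23 24
f 22 24 16
f 23 13 25
f 23 25 24
f 24 25 26
f 24 26 16
f 25 13 27
f 25 27 26
f 26 27 28
f 26 28 16
f 27 13 29
f 27 29 28
f 28 29 30
f 28 30 16
f 29 13 31
f 29 31 30
f 30 31 32
f 30 32 16
f 31 13 33
f 31 33 32
f 32 33 34
f 32 34 16
f 33 13 35
f 33 35 34
f 34 35 36
f 34 36 16
f 35 13 37
f 35 37 36
f 36 37 38
f 36 38 16
f 37 13 39
f 37 39 38
f 38 39 40
f 38 40 16
f 39 13 41
f 39 41 40
f 40 41 42
f 40 42 16
f 41 13 14
f 41 14 42
f 42 14 15
f 42 15 16
f 44 46 43
f 47 44 43
f 43 46 45
f 45 47 43
f 44 50 46
f 48 44 47
f 48 50 44
f 46 50 45
f 49 47 45
f 45 50 49
f 49 48 47
f 50 48 49
f 52 51 54
f 52 54 53
f 54 51 55
f 54 55 53
f 55 51 56
f 55 56 53
f 56 51 57
f 56 57 53
f 57 51 58
f 57 58 53
f 58 51 59
f 58 59 53
f 59 51 60
f 59 60 53
f 60 51 61
f 60 61 53
f 61 51 62
f 61 62 53
f 62 51 63
f 62 63 53
f 63 51 64
f 63 64 53
f 64 51 65
f 64 65 53
f 65 51 66
f 65 66 53
f 66 51 67
f 66 67 53
f 67 51 68
f 67 68 53
f 68 51 52
f 68 52 53



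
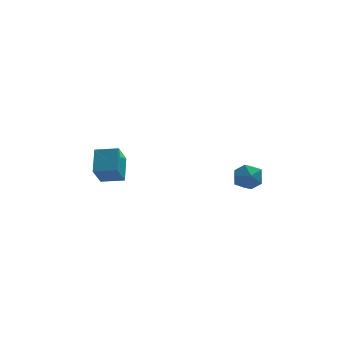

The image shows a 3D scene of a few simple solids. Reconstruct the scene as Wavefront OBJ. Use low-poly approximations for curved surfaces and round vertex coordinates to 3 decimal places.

v 3.919 -0.716 -2.487
v 4.337 -1.091 -3.07
v 2.983 -1.629 -2.57
v 3.401 -2.004 -3.153
v 3.68 -2 -2.393
v 4.259 -1.436 -2.342
v 3.061 -1.284 -3.298
v 3.64 -0.72 -3.247
v 3.807 -1.442 -3.571
v 4.189 -1.885 -3.012
v 3.131 -0.835 -2.628
v 3.513 -1.278 -2.069
v -3.284 -0.449 -2.429
v -3.088 0.643 -1.608
v -2.868 0.306 -3.532
v -2.672 1.398 -2.711
v -2.208 -0.778 -2.249
v -2.012 0.314 -1.428
v -1.792 -0.023 -3.352
v -1.596 1.069 -2.531
f 1 12 6
f 1 6 2
f 1 2 8
f 1 8 11
f 1 11 12
f 2 6 10
f 6 12 5
f 12 11 3
f 11 8 7
f 8 2 9
f 4 10 5
f 4 5 3
f 4 3 7
f 4 7 9
f 4 9 10
f 5 10 6
f 3 5 12
f 7 3 11
f 9 7 8
f 10 9 2
f 14 16 13
f 17 14 13
f 13 16 15
f 15 17 13
f 14 20 16
f 18 14 17
f 18 20 14
f 16 20 15
f 19 17 15
f 15 20 19
f 19 18 17
f 20 18 19



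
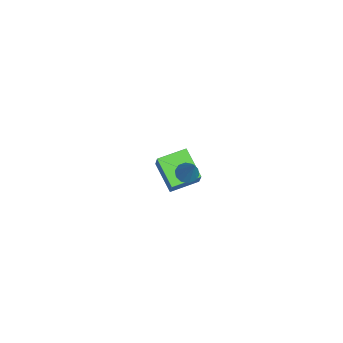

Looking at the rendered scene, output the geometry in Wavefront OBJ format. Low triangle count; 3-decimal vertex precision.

v -3.18 -3.354 -4.87
v -4.574 -4.238 -3.813
v -3.908 -1.847 -4.568
v -5.301 -2.731 -3.511
v -2.299 -3.189 -3.569
v -3.692 -4.073 -2.512
v -3.026 -1.682 -3.267
v -4.42 -2.566 -2.21
v 2.291 -2.108 2.215
v 2.786 -1.997 1.876
v 3.229 -1.672 3.725
v 2.589 -1.676 1.905
v 2.279 -1.52 2.053
v 1.974 -1.589 2.262
v 1.789 -1.856 2.454
v 1.797 -2.22 2.555
v 1.993 -2.54 2.525
v 2.303 -2.696 2.378
v 2.608 -2.627 2.168
v 2.793 -2.36 1.976
f 2 4 1
f 5 2 1
f 1 4 3
f 3 5 1
f 2 8 4
f 6 2 5
f 6 8 2
f 4 8 3
f 7 5 3
f 3 8 7
f 7 6 5
f 8 6 7
f 10 9 12
f 10 12 11
f 12 9 13
f 12 13 11
f 13 9 14
f 13 14 11
f 14 9 15
f 14 15 11
f 15 9 16
f 15 16 11
f 16 9 17
f 16 17 11
f 17 9 18
f 17 18 11
f 18 9 19
f 18 19 11
f 19 9 20
f 19 20 11
f 20 9 10
f 20 10 11



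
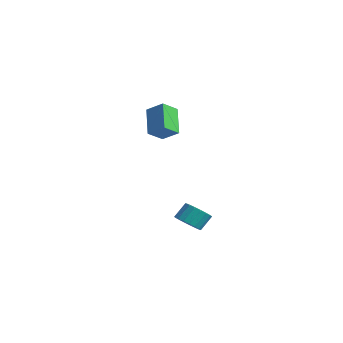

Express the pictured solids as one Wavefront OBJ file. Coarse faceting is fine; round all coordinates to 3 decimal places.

v 2.682 -0.014 -4.258
v 3.154 -0.63 -3.711
v 3.15 0.198 -2.775
v 2.678 0.814 -3.322
v 3.465 -0.415 -3.9
v 3.461 0.413 -2.964
v 3.621 -0.121 -4.16
v 3.617 0.708 -3.224
v 3.591 0.195 -4.439
v 3.587 1.024 -3.503
v 3.381 0.47 -4.683
v 3.377 1.298 -3.747
v 3.032 0.648 -4.842
v 3.028 1.476 -3.906
v 2.614 0.695 -4.886
v 2.61 1.524 -3.95
v 2.21 0.602 -4.805
v 2.206 1.43 -3.869
v 1.899 0.387 -4.616
v 1.895 1.215 -3.68
v 1.743 0.092 -4.356
v 1.739 0.921 -3.42
v 1.773 -0.224 -4.077
v 1.769 0.605 -3.141
v 1.983 -0.498 -3.833
v 1.979 0.33 -2.897
v 2.332 -0.676 -3.674
v 2.328 0.152 -2.738
v 2.75 -0.724 -3.63
v 2.746 0.105 -2.694
v -0.33 -0.918 4.478
v 0.695 -0.425 5.187
v -0.372 0.177 3.778
v 0.653 0.67 4.487
v 1.027 -1.75 3.093
v 2.052 -1.257 3.802
v 0.985 -0.655 2.393
v 2.01 -0.162 3.102
f 2 1 5
f 2 5 3
f 3 5 6
f 3 6 4
f 5 1 7
f 5 7 6
f 6 7 8
f 6 8 4
f 7 1 9
f 7 9 8
f 8 9 10
f 8 10 4
f 9 1 11
f 9 11 10
f 10 11 12
f 10 12 4
f 11 1 13
f 11 13 12
f 12 13 14
f 12 14 4
f 13 1 15
f 13 15 14
f 14 15 16
f 14 16 4
f 15 1 17
f 15 17 16
f 16 17 18
f 16 18 4
f 17 1 19
f 17 19 18
f 18 19 20
f 18 20 4
f 19 1 21
f 19 21 20
f 20 21 22
f 20 22 4
f 21 1 23
f 21 23 22
f 22 23 24
f 22 24 4
f 23 1 25
f 23 25 24
f 24 25 26
f 24 26 4
f 25 1 27
f 25 27 26
f 26 27 28
f 26 28 4
f 27 1 29
f 27 29 28
f 28 29 30
f 28 30 4
f 29 1 2
f 29 2 30
f 30 2 3
f 30 3 4
f 32 34 31
f 35 32 31
f 31 34 33
f 33 35 31
f 32 38 34
f 36 32 35
f 36 38 32
f 34 38 33
f 37 35 33
f 33 38 37
f 37 36 35
f 38 36 37



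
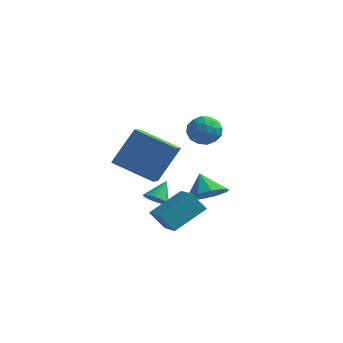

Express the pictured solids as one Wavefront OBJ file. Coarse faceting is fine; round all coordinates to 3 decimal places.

v 2.431 -3.951 -1.076
v 3.372 -2.547 -0.104
v 1.31 -2.715 -1.776
v 2.251 -1.311 -0.804
v 3.149 -3.809 -1.976
v 4.09 -2.405 -1.004
v 2.028 -2.573 -2.676
v 2.969 -1.169 -1.704
v 0.126 0.322 -2.672
v 0.803 0.276 -2.722
v 0.254 1.238 -1.788
v 0.743 0.472 -2.917
v 0.576 0.642 -3.069
v 0.332 0.757 -3.153
v 0.052 0.797 -3.153
v -0.215 0.754 -3.071
v -0.423 0.637 -2.92
v -0.536 0.465 -2.726
v -0.535 0.269 -2.522
v -0.419 0.081 -2.345
v -0.209 -0.064 -2.224
v 0.059 -0.143 -2.181
v 0.339 -0.142 -2.223
v 0.582 -0.06 -2.342
v 0.746 0.088 -2.519
v 2.352 1.383 -2.323
v 2.946 2.29 -2.435
v 1.668 1.957 -1.297
v 2.402 2.347 -2.829
v 1.84 2.036 -3.03
v 1.472 1.475 -2.96
v 1.441 0.879 -2.648
v 1.758 0.476 -2.211
v 2.301 0.419 -1.817
v 2.864 0.73 -1.616
v 3.231 1.291 -1.685
v 3.262 1.886 -1.998
v 2.301 -3.764 1.047
v 2.563 -4.767 1.522
v 0.286 -3.903 1.867
v 0.548 -4.905 2.342
v 2.952 -2.755 2.818
v 3.214 -3.757 3.293
v 0.937 -2.893 3.638
v 1.199 -3.896 4.113
v 3.879 -1.461 3.106
v 4.388 -1.447 3.815
v 3.072 -2.453 3.705
v 3.581 -2.439 4.414
v 3.073 -1.754 4.228
v 3.572 -1.141 3.858
v 3.888 -2.759 3.662
v 4.387 -2.146 3.292
v 4.393 -2.25 4.159
v 3.89 -1.629 4.508
v 3.57 -2.271 3.012
v 3.067 -1.65 3.361
v 4.205 -1.367 3.408
v 3.255 -2.533 4.112
v 2.957 -2.13 4.003
v 3.256 -2.122 4.419
v 3.725 -1.187 3.434
v 4.024 -1.179 3.85
v 3.251 -1.359 4.093
v 3.436 -2.721 3.67
v 3.735 -2.713 4.086
v 4.204 -1.778 3.101
v 4.503 -1.77 3.517
v 4.209 -2.541 3.427
v 4.507 -1.831 4.027
v 4.032 -2.414 4.378
v 4.213 -2.602 3.937
v 4.506 -2.241 3.719
v 4.211 -1.466 4.232
v 3.736 -2.049 4.584
v 3.438 -1.646 4.475
v 3.731 -1.286 4.258
v 4.214 -1.937 4.434
v 3.724 -1.851 2.936
v 3.249 -2.434 3.288
v 3.729 -2.614 3.262
v 4.022 -2.254 3.045
v 3.428 -1.486 3.142
v 2.953 -2.069 3.493
v 2.954 -1.659 3.801
v 3.247 -1.298 3.583
v 3.246 -1.963 3.086
f 2 4 1
f 5 2 1
f 1 4 3
f 3 5 1
f 2 8 4
f 6 2 5
f 6 8 2
f 4 8 3
f 7 5 3
f 3 8 7
f 7 6 5
f 8 6 7
f 10 9 12
f 10 12 11
f 12 9 13
f 12 13 11
f 13 9 14
f 13 14 11
f 14 9 15
f 14 15 11
f 15 9 16
f 15 16 11
f 16 9 17
f 16 17 11
f 17 9 18
f 17 18 11
f 18 9 19
f 18 19 11
f 19 9 20
f 19 20 11
f 20 9 21
f 20 21 11
f 21 9 22
f 21 22 11
f 22 9 23
f 22 23 11
f 23 9 24
f 23 24 11
f 24 9 25
f 24 25 11
f 25 9 10
f 25 10 11
f 27 26 29
f 27 29 28
f 29 26 30
f 29 30 28
f 30 26 31
f 30 31 28
f 31 26 32
f 31 32 28
f 32 26 33
f 32 33 28
f 33 26 34
f 33 34 28
f 34 26 35
f 34 35 28
f 35 26 36
f 35 36 28
f 36 26 37
f 36 37 28
f 37 26 27
f 37 27 28
f 39 41 38
f 42 39 38
f 38 41 40
f 40 42 38
f 39 45 41
f 43 39 42
f 43 45 39
f 41 45 40
f 44 42 40
f 40 45 44
f 44 43 42
f 45 43 44
f 46 83 62
f 83 57 86
f 62 86 51
f 83 86 62
f 46 62 58
f 62 51 63
f 58 63 47
f 62 63 58
f 46 58 67
f 58 47 68
f 67 68 53
f 58 68 67
f 46 67 79
f 67 53 82
f 79 82 56
f 67 82 79
f 46 79 83
f 79 56 87
f 83 87 57
f 79 87 83
f 47 63 74
f 63 51 77
f 74 77 55
f 63 77 74
f 51 86 64
f 86 57 85
f 64 85 50
f 86 85 64
f 57 87 84
f 87 56 80
f 84 80 48
f 87 80 84
f 56 82 81
f 82 53 69
f 81 69 52
f 82 69 81
f 53 68 73
f 68 47 70
f 73 70 54
f 68 70 73
f 49 75 61
f 75 55 76
f 61 76 50
f 75 76 61
f 49 61 59
f 61 50 60
f 59 60 48
f 61 60 59
f 49 59 66
f 59 48 65
f 66 65 52
f 59 65 66
f 49 66 71
f 66 52 72
f 71 72 54
f 66 72 71
f 49 71 75
f 71 54 78
f 75 78 55
f 71 78 75
f 50 76 64
f 76 55 77
f 64 77 51
f 76 77 64
f 48 60 84
f 60 50 85
f 84 85 57
f 60 85 84
f 52 65 81
f 65 48 80
f 81 80 56
f 65 80 81
f 54 72 73
f 72 52 69
f 73 69 53
f 72 69 73
f 55 78 74
f 78 54 70
f 74 70 47
f 78 70 74



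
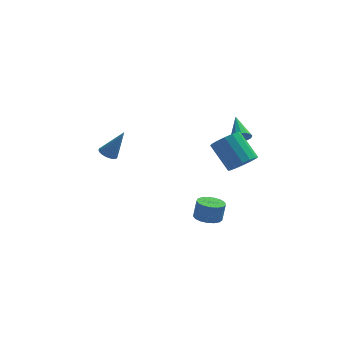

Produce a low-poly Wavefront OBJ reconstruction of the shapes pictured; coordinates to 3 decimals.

v 1.97 -0.704 -3.309
v 2.549 -1.211 -3.318
v 2.73 -1.023 -2.26
v 2.15 -0.516 -2.251
v 2.711 -0.891 -3.403
v 2.892 -0.703 -2.344
v 2.703 -0.528 -3.466
v 2.884 -0.34 -2.407
v 2.527 -0.205 -3.493
v 2.708 -0.017 -2.434
v 2.223 0.004 -3.478
v 2.404 0.191 -2.419
v 1.861 0.05 -3.424
v 2.042 0.237 -2.366
v 1.524 -0.076 -3.344
v 1.705 0.111 -2.286
v 1.29 -0.346 -3.256
v 1.47 -0.159 -2.198
v 1.21 -0.698 -3.18
v 1.391 -0.511 -2.122
v 1.305 -1.051 -3.134
v 1.486 -0.864 -2.076
v 1.552 -1.325 -3.128
v 1.733 -1.137 -2.069
v 1.895 -1.456 -3.163
v 2.076 -1.269 -2.105
v 2.254 -1.415 -3.232
v 2.435 -1.227 -2.174
v -3.165 2.642 -0.45
v -2.716 2.87 -0.717
v -2.295 2.758 1.11
v -2.833 3.052 -0.666
v -3.001 3.171 -0.581
v -3.193 3.21 -0.477
v -3.381 3.162 -0.368
v -3.537 3.035 -0.272
v -3.635 2.848 -0.203
v -3.662 2.63 -0.172
v -3.614 2.413 -0.183
v -3.497 2.231 -0.234
v -3.329 2.112 -0.319
v -3.136 2.073 -0.423
v -2.948 2.121 -0.532
v -2.793 2.248 -0.628
v -2.695 2.435 -0.697
v -2.668 2.653 -0.728
v 3.476 -4.302 3.26
v 4.214 -4.102 3.607
v 3.383 -3.079 4.787
v 2.644 -3.278 4.44
v 4.149 -3.801 3.3
v 3.318 -2.778 4.48
v 3.904 -3.634 2.982
v 3.072 -2.611 4.163
v 3.543 -3.646 2.739
v 2.712 -2.623 3.919
v 3.165 -3.834 2.635
v 2.334 -2.81 3.816
v 2.87 -4.147 2.699
v 2.039 -3.123 3.879
v 2.737 -4.501 2.913
v 1.906 -3.478 4.093
v 2.802 -4.802 3.22
v 1.971 -3.779 4.4
v 3.048 -4.969 3.537
v 2.216 -3.946 4.718
v 3.408 -4.957 3.781
v 2.577 -3.934 4.961
v 3.786 -4.77 3.884
v 2.955 -3.746 5.065
v 4.081 -4.457 3.821
v 3.25 -3.433 5.001
v 3.726 0.498 2.041
v 4.238 0.689 1.846
v 3.514 1.822 2.779
v 4.039 0.773 1.638
v 3.757 0.784 1.537
v 3.466 0.719 1.572
v 3.244 0.594 1.732
v 3.152 0.444 1.975
v 3.214 0.308 2.235
v 3.412 0.223 2.444
v 3.695 0.212 2.544
v 3.986 0.278 2.51
v 4.207 0.403 2.35
v 4.299 0.553 2.107
f 2 1 5
f 2 5 3
f 3 5 6
f 3 6 4
f 5 1 7
f 5 7 6
f 6 7 8
f 6 8 4
f 7 1 9
f 7 9 8
f 8 9 10
f 8 10 4
f 9 1 11
f 9 11 10
f 10 11 12
f 10 12 4
f 11 1 13
f 11 13 12
f 12 13 14
f 12 14 4
f 13 1 15
f 13 15 14
f 14 15 16
f 14 16 4
f 15 1 17
f 15 17 16
f 16 17 18
f 16 18 4
f 17 1 19
f 17 19 18
f 18 19 20
f 18 20 4
f 19 1 21
f 19 21 20
f 20 21 22
f 20 22 4
f 21 1 23
f 21 23 22
f 22 23 24
f 22 24 4
f 23 1 25
f 23 25 24
f 24 25 26
f 24 26 4
f 25 1 27
f 25 27 26
f 26 27 28
f 26 28 4
f 27 1 2
f 27 2 28
f 28 2 3
f 28 3 4
f 30 29 32
f 30 32 31
f 32 29 33
f 32 33 31
f 33 29 34
f 33 34 31
f 34 29 35
f 34 35 31
f 35 29 36
f 35 36 31
f 36 29 37
f 36 37 31
f 37 29 38
f 37 38 31
f 38 29 39
f 38 39 31
f 39 29 40
f 39 40 31
f 40 29 41
f 40 41 31
f 41 29 42
f 41 42 31
f 42 29 43
f 42 43 31
f 43 29 44
f 43 44 31
f 44 29 45
f 44 45 31
f 45 29 46
f 45 46 31
f 46 29 30
f 46 30 31
f 48 47 51
f 48 51 49
f 49 51 52
f 49 52 50
f 51 47 53
f 51 53 52
f 52 53 54
f 52 54 50
f 53 47 55
f 53 55 54
f 54 55 56
f 54 56 50
f 55 47 57
f 55 57 56
f 56 57 58
f 56 58 50
f 57 47 59
f 57 59 58
f 58 59 60
f 58 60 50
f 59 47 61
f 59 61 60
f 60 61 62
f 60 62 50
f 61 47 63
f 61 63 62
f 62 63 64
f 62 64 50
f 63 47 65
f 63 65 64
f 64 65 66
f 64 66 50
f 65 47 67
f 65 67 66
f 66 67 68
f 66 68 50
f 67 47 69
f 67 69 68
f 68 69 70
f 68 70 50
f 69 47 71
f 69 71 70
f 70 71 72
f 70 72 50
f 71 47 48
f 71 48 72
f 72 48 49
f 72 49 50
f 74 73 76
f 74 76 75
f 76 73 77
f 76 77 75
f 77 73 78
f 77 78 75
f 78 73 79
f 78 79 75
f 79 73 80
f 79 80 75
f 80 73 81
f 80 81 75
f 81 73 82
f 81 82 75
f 82 73 83
f 82 83 75
f 83 73 84
f 83 84 75
f 84 73 85
f 84 85 75
f 85 73 86
f 85 86 75
f 86 73 74
f 86 74 75



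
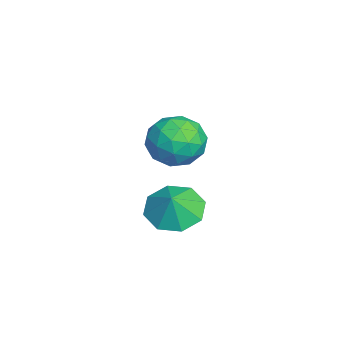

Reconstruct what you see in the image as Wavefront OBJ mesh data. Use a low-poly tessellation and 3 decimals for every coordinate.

v 3.278 3.615 1.682
v 3.995 3.041 1.153
v 3.822 3.505 2.538
v 4.165 3.835 1.146
v 3.815 4.499 1.453
v 3.151 4.645 1.895
v 2.56 4.188 2.212
v 2.39 3.394 2.218
v 2.74 2.73 1.911
v 3.405 2.584 1.47
v -1.323 3.912 2.132
v -0.328 4.475 1.901
v -0.472 2.985 3.539
v 0.523 3.548 3.308
v -0.385 4.128 3.756
v -0.911 4.701 2.886
v 0.111 2.759 2.554
v -0.415 3.332 1.684
v 0.559 3.763 2.162
v 0.252 4.609 2.905
v -1.052 2.851 2.535
v -1.359 3.697 3.278
v -0.9 4.275 1.893
v 0.1 3.185 3.547
v -0.434 3.526 3.811
v 0.151 3.857 3.675
v -1.243 4.408 2.472
v -0.658 4.739 2.336
v -0.692 4.535 3.427
v -0.142 2.721 3.104
v 0.443 3.052 2.968
v -0.951 3.603 1.765
v -0.366 3.934 1.629
v -0.108 2.925 2.013
v 0.206 4.187 1.91
v 0.706 3.642 2.738
v 0.464 3.178 2.294
v 0.155 3.515 1.783
v 0.026 4.685 2.347
v 0.526 4.14 3.175
v -0.008 4.481 3.438
v -0.317 4.818 2.926
v 0.547 4.266 2.501
v -1.326 3.32 2.265
v -0.826 2.775 3.093
v -0.483 2.642 2.514
v -0.792 2.979 2.002
v -1.506 3.818 2.702
v -1.006 3.273 3.53
v -0.955 3.945 3.657
v -1.264 4.282 3.146
v -1.347 3.194 2.939
f 2 1 4
f 2 4 3
f 4 1 5
f 4 5 3
f 5 1 6
f 5 6 3
f 6 1 7
f 6 7 3
f 7 1 8
f 7 8 3
f 8 1 9
f 8 9 3
f 9 1 10
f 9 10 3
f 10 1 2
f 10 2 3
f 11 48 27
f 48 22 51
f 27 51 16
f 48 51 27
f 11 27 23
f 27 16 28
f 23 28 12
f 27 28 23
f 11 23 32
f 23 12 33
f 32 33 18
f 23 33 32
f 11 32 44
f 32 18 47
f 44 47 21
f 32 47 44
f 11 44 48
f 44 21 52
f 48 52 22
f 44 52 48
f 12 28 39
f 28 16 42
f 39 42 20
f 28 42 39
f 16 51 29
f 51 22 50
f 29 50 15
f 51 50 29
f 22 52 49
f 52 21 45
f 49 45 13
f 52 45 49
f 21 47 46
f 47 18 34
f 46 34 17
f 47 34 46
f 18 33 38
f 33 12 35
f 38 35 19
f 33 35 38
f 14 40 26
f 40 20 41
f 26 41 15
f 40 41 26
f 14 26 24
f 26 15 25
f 24 25 13
f 26 25 24
f 14 24 31
f 24 13 30
f 31 30 17
f 24 30 31
f 14 31 36
f 31 17 37
f 36 37 19
f 31 37 36
f 14 36 40
f 36 19 43
f 40 43 20
f 36 43 40
f 15 41 29
f 41 20 42
f 29 42 16
f 41 42 29
f 13 25 49
f 25 15 50
f 49 50 22
f 25 50 49
f 17 30 46
f 30 13 45
f 46 45 21
f 30 45 46
f 19 37 38
f 37 17 34
f 38 34 18
f 37 34 38
f 20 43 39
f 43 19 35
f 39 35 12
f 43 35 39



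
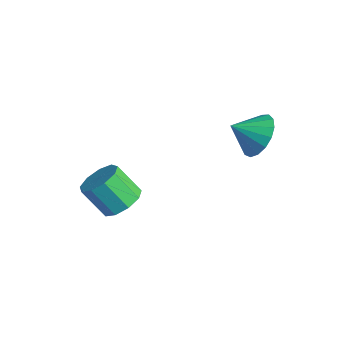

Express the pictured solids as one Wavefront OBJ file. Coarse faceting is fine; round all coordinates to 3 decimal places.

v -3.578 -2.377 -4.429
v -2.965 -2 -3.856
v -3.729 -2.606 -2.639
v -4.342 -2.983 -3.211
v -3.44 -1.6 -3.955
v -4.204 -2.207 -2.738
v -3.981 -1.564 -4.276
v -4.744 -2.17 -3.059
v -4.332 -1.908 -4.668
v -5.096 -2.514 -3.451
v -4.331 -2.471 -4.948
v -5.095 -3.078 -3.731
v -3.978 -2.991 -4.985
v -4.742 -3.597 -3.768
v -3.437 -3.223 -4.762
v -4.201 -3.829 -3.544
v -2.963 -3.059 -4.382
v -3.726 -3.665 -3.165
v -2.776 -2.576 -4.025
v -3.54 -3.183 -2.807
v -0.054 1.448 0.521
v 0.821 1.435 1.044
v -0.486 0.492 1.219
v 0.539 1.746 1.295
v 0.122 1.988 1.368
v -0.336 2.106 1.247
v -0.73 2.074 0.959
v -0.968 1.898 0.572
v -0.998 1.619 0.172
v -0.811 1.301 -0.148
v -0.451 1.016 -0.314
v 0 0.83 -0.29
v 0.439 0.786 -0.079
v 0.764 0.894 0.268
v 0.902 1.128 0.674
f 2 1 5
f 2 5 3
f 3 5 6
f 3 6 4
f 5 1 7
f 5 7 6
f 6 7 8
f 6 8 4
f 7 1 9
f 7 9 8
f 8 9 10
f 8 10 4
f 9 1 11
f 9 11 10
f 10 11 12
f 10 12 4
f 11 1 13
f 11 13 12
f 12 13 14
f 12 14 4
f 13 1 15
f 13 15 14
f 14 15 16
f 14 16 4
f 15 1 17
f 15 17 16
f 16 17 18
f 16 18 4
f 17 1 19
f 17 19 18
f 18 19 20
f 18 20 4
f 19 1 2
f 19 2 20
f 20 2 3
f 20 3 4
f 22 21 24
f 22 24 23
f 24 21 25
f 24 25 23
f 25 21 26
f 25 26 23
f 26 21 27
f 26 27 23
f 27 21 28
f 27 28 23
f 28 21 29
f 28 29 23
f 29 21 30
f 29 30 23
f 30 21 31
f 30 31 23
f 31 21 32
f 31 32 23
f 32 21 33
f 32 33 23
f 33 21 34
f 33 34 23
f 34 21 35
f 34 35 23
f 35 21 22
f 35 22 23



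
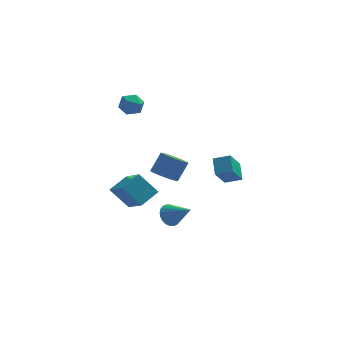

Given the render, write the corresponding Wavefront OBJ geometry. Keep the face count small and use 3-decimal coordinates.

v -0.513 -2.577 -2.292
v -0.056 -2.57 -2.796
v 0.473 -3.323 -1.408
v 0.002 -2.344 -2.67
v -0.018 -2.153 -2.487
v -0.114 -2.027 -2.274
v -0.27 -1.985 -2.064
v -0.463 -2.032 -1.888
v -0.664 -2.163 -1.774
v -0.842 -2.357 -1.739
v -0.97 -2.584 -1.789
v -1.028 -2.81 -1.914
v -1.008 -3.001 -2.098
v -0.912 -3.127 -2.311
v -0.756 -3.17 -2.521
v -0.563 -3.122 -2.696
v -0.362 -2.991 -2.81
v -0.184 -2.797 -2.845
v -2.913 3.964 1.888
v -2.351 4.204 2.317
v -2.489 2.836 1.963
v -1.927 3.076 2.392
v -2.625 3.078 2.656
v -2.887 3.775 2.61
v -1.953 3.265 1.67
v -2.215 3.962 1.624
v -1.757 3.772 2.182
v -2.172 3.656 2.791
v -2.668 3.384 1.489
v -3.083 3.268 2.098
v 2.653 -0.25 -0.614
v 2.568 0.626 0.012
v 1.773 -0.118 -0.918
v 1.688 0.758 -0.291
v 3.192 0.642 -1.789
v 3.107 1.518 -1.162
v 2.312 0.774 -2.092
v 2.227 1.65 -1.466
v -3.551 0.757 -2.557
v -2.886 -0.83 -1.388
v -2.704 1.488 -2.046
v -2.039 -0.099 -0.877
v -2.581 0.379 -3.623
v -1.916 -1.208 -2.454
v -1.734 1.11 -3.112
v -1.069 -0.477 -1.943
v -0.816 -3.534 1.155
v -0.163 -3.766 0.927
v 0.35 -3.278 1.896
v -0.304 -3.046 2.125
v -0.177 -3.509 0.804
v 0.336 -3.021 1.773
v -0.288 -3.256 0.736
v 0.225 -2.768 1.705
v -0.479 -3.045 0.731
v 0.033 -2.557 1.7
v -0.722 -2.909 0.791
v -0.21 -2.421 1.76
v -0.979 -2.868 0.906
v -0.467 -2.38 1.875
v -1.212 -2.928 1.06
v -0.699 -2.44 2.029
v -1.384 -3.08 1.227
v -0.871 -2.593 2.196
v -1.47 -3.302 1.384
v -0.957 -2.814 2.353
v -1.456 -3.559 1.507
v -0.943 -3.071 2.476
v -1.345 -3.812 1.575
v -0.832 -3.324 2.544
v -1.153 -4.023 1.58
v -0.641 -3.535 2.549
v -0.91 -4.159 1.52
v -0.398 -3.671 2.489
v -0.653 -4.2 1.405
v -0.141 -3.712 2.374
v -0.421 -4.14 1.251
v 0.092 -3.652 2.22
v -0.249 -3.987 1.084
v 0.264 -3.5 2.053
f 2 1 4
f 2 4 3
f 4 1 5
f 4 5 3
f 5 1 6
f 5 6 3
f 6 1 7
f 6 7 3
f 7 1 8
f 7 8 3
f 8 1 9
f 8 9 3
f 9 1 10
f 9 10 3
f 10 1 11
f 10 11 3
f 11 1 12
f 11 12 3
f 12 1 13
f 12 13 3
f 13 1 14
f 13 14 3
f 14 1 15
f 14 15 3
f 15 1 16
f 15 16 3
f 16 1 17
f 16 17 3
f 17 1 18
f 17 18 3
f 18 1 2
f 18 2 3
f 19 30 24
f 19 24 20
f 19 20 26
f 19 26 29
f 19 29 30
f 20 24 28
f 24 30 23
f 30 29 21
f 29 26 25
f 26 20 27
f 22 28 23
f 22 23 21
f 22 21 25
f 22 25 27
f 22 27 28
f 23 28 24
f 21 23 30
f 25 21 29
f 27 25 26
f 28 27 20
f 32 34 31
f 35 32 31
f 31 34 33
f 33 35 31
f 32 38 34
f 36 32 35
f 36 38 32
f 34 38 33
f 37 35 33
f 33 38 37
f 37 36 35
f 38 36 37
f 40 42 39
f 43 40 39
f 39 42 41
f 41 43 39
f 40 46 42
f 44 40 43
f 44 46 40
f 42 46 41
f 45 43 41
f 41 46 45
f 45 44 43
f 46 44 45
f 48 47 51
f 48 51 49
f 49 51 52
f 49 52 50
f 51 47 53
f 51 53 52
f 52 53 54
f 52 54 50
f 53 47 55
f 53 55 54
f 54 55 56
f 54 56 50
f 55 47 57
f 55 57 56
f 56 57 58
f 56 58 50
f 57 47 59
f 57 59 58
f 58 59 60
f 58 60 50
f 59 47 61
f 59 61 60
f 60 61 62
f 60 62 50
f 61 47 63
f 61 63 62
f 62 63 64
f 62 64 50
f 63 47 65
f 63 65 64
f 64 65 66
f 64 66 50
f 65 47 67
f 65 67 66
f 66 67 68
f 66 68 50
f 67 47 69
f 67 69 68
f 68 69 70
f 68 70 50
f 69 47 71
f 69 71 70
f 70 71 72
f 70 72 50
f 71 47 73
f 71 73 72
f 72 73 74
f 72 74 50
f 73 47 75
f 73 75 74
f 74 75 76
f 74 76 50
f 75 47 77
f 75 77 76
f 76 77 78
f 76 78 50
f 77 47 79
f 77 79 78
f 78 79 80
f 78 80 50
f 79 47 48
f 79 48 80
f 80 48 49
f 80 49 50



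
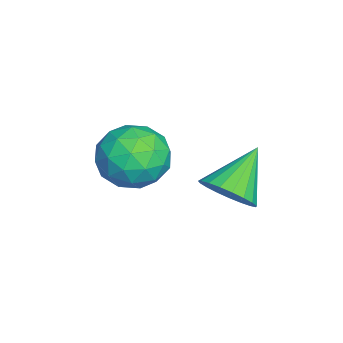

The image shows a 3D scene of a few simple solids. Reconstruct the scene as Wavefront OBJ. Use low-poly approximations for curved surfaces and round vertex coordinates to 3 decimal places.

v -0.83 0.026 -4.303
v -0.318 0.698 -4.209
v -1.93 0.714 -3.237
v -0.52 0.797 -4.482
v -0.776 0.763 -4.723
v -1.041 0.601 -4.892
v -1.269 0.34 -4.959
v -1.422 0.024 -4.913
v -1.472 -0.291 -4.761
v -1.411 -0.551 -4.53
v -1.25 -0.712 -4.26
v -1.016 -0.745 -3.997
v -0.75 -0.645 -3.787
v -0.497 -0.429 -3.667
v -0.303 -0.134 -3.656
v -0.199 0.188 -3.757
v -0.204 0.482 -3.953
v -3.115 -2.441 -4.164
v -2.579 -1.781 -3.475
v -1.621 -3.339 -4.465
v -1.085 -2.679 -3.776
v -1.83 -3.382 -3.392
v -2.754 -2.827 -3.206
v -1.446 -2.293 -4.734
v -2.37 -1.738 -4.548
v -1.548 -1.69 -3.828
v -1.785 -2.363 -2.999
v -2.415 -2.757 -4.941
v -2.652 -3.43 -4.112
v -2.978 -2.032 -3.793
v -1.222 -3.088 -4.147
v -1.66 -3.501 -3.921
v -1.345 -3.113 -3.517
v -3.081 -2.647 -3.635
v -2.766 -2.259 -3.23
v -2.326 -3.2 -3.182
v -1.434 -2.861 -4.71
v -1.119 -2.473 -4.305
v -2.855 -2.007 -4.423
v -2.54 -1.619 -4.019
v -1.874 -1.92 -4.758
v -2.057 -1.591 -3.595
v -1.179 -2.119 -3.772
v -1.391 -1.892 -4.335
v -1.934 -1.566 -4.226
v -2.197 -1.986 -3.108
v -1.319 -2.514 -3.285
v -1.756 -2.927 -3.06
v -2.299 -2.601 -2.95
v -1.591 -1.933 -3.315
v -2.881 -2.606 -4.655
v -2.003 -3.134 -4.832
v -1.901 -2.519 -4.99
v -2.444 -2.193 -4.88
v -3.021 -3.001 -4.168
v -2.143 -3.529 -4.345
v -2.266 -3.554 -3.714
v -2.809 -3.228 -3.605
v -2.609 -3.187 -4.625
f 2 1 4
f 2 4 3
f 4 1 5
f 4 5 3
f 5 1 6
f 5 6 3
f 6 1 7
f 6 7 3
f 7 1 8
f 7 8 3
f 8 1 9
f 8 9 3
f 9 1 10
f 9 10 3
f 10 1 11
f 10 11 3
f 11 1 12
f 11 12 3
f 12 1 13
f 12 13 3
f 13 1 14
f 13 14 3
f 14 1 15
f 14 15 3
f 15 1 16
f 15 16 3
f 16 1 17
f 16 17 3
f 17 1 2
f 17 2 3
f 18 55 34
f 55 29 58
f 34 58 23
f 55 58 34
f 18 34 30
f 34 23 35
f 30 35 19
f 34 35 30
f 18 30 39
f 30 19 40
f 39 40 25
f 30 40 39
f 18 39 51
f 39 25 54
f 51 54 28
f 39 54 51
f 18 51 55
f 51 28 59
f 55 59 29
f 51 59 55
f 19 35 46
f 35 23 49
f 46 49 27
f 35 49 46
f 23 58 36
f 58 29 57
f 36 57 22
f 58 57 36
f 29 59 56
f 59 28 52
f 56 52 20
f 59 52 56
f 28 54 53
f 54 25 41
f 53 41 24
f 54 41 53
f 25 40 45
f 40 19 42
f 45 42 26
f 40 42 45
f 21 47 33
f 47 27 48
f 33 48 22
f 47 48 33
f 21 33 31
f 33 22 32
f 31 32 20
f 33 32 31
f 21 31 38
f 31 20 37
f 38 37 24
f 31 37 38
f 21 38 43
f 38 24 44
f 43 44 26
f 38 44 43
f 21 43 47
f 43 26 50
f 47 50 27
f 43 50 47
f 22 48 36
f 48 27 49
f 36 49 23
f 48 49 36
f 20 32 56
f 32 22 57
f 56 57 29
f 32 57 56
f 24 37 53
f 37 20 52
f 53 52 28
f 37 52 53
f 26 44 45
f 44 24 41
f 45 41 25
f 44 41 45
f 27 50 46
f 50 26 42
f 46 42 19
f 50 42 46



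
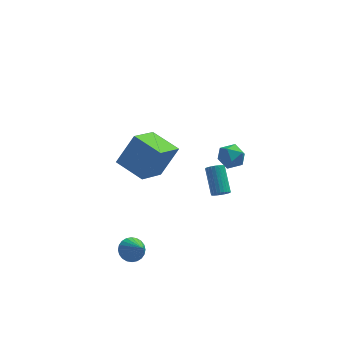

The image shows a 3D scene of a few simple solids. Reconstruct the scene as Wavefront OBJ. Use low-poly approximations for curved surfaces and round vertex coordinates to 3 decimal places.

v 1.29 -0.472 -2.369
v 1.824 -0.447 -2.296
v 1.604 0.917 -1.158
v 1.07 0.892 -1.231
v 1.799 -0.315 -2.458
v 1.579 1.049 -1.32
v 1.696 -0.208 -2.607
v 1.476 1.156 -1.469
v 1.531 -0.14 -2.72
v 1.311 1.224 -1.582
v 1.33 -0.123 -2.779
v 1.11 1.241 -1.641
v 1.122 -0.159 -2.776
v 0.902 1.205 -1.638
v 0.94 -0.243 -2.711
v 0.72 1.121 -1.573
v 0.812 -0.362 -2.594
v 0.591 1.002 -1.456
v 0.756 -0.497 -2.442
v 0.536 0.867 -1.304
v 0.781 -0.629 -2.28
v 0.561 0.735 -1.142
v 0.884 -0.736 -2.131
v 0.664 0.628 -0.993
v 1.049 -0.804 -2.018
v 0.829 0.56 -0.88
v 1.25 -0.821 -1.959
v 1.03 0.543 -0.821
v 1.458 -0.785 -1.962
v 1.238 0.579 -0.824
v 1.64 -0.701 -2.027
v 1.42 0.663 -0.889
v 1.769 -0.582 -2.144
v 1.548 0.782 -1.006
v 1.549 -2.571 3.057
v 2.227 -3.035 3.178
v 0.773 -3.625 3.362
v 1.451 -4.089 3.483
v 1.269 -3.475 4.012
v 1.748 -2.823 3.823
v 1.252 -3.837 2.717
v 1.731 -3.185 2.528
v 2.043 -3.817 2.968
v 2.054 -3.593 3.768
v 0.946 -3.067 2.772
v 0.957 -2.843 3.572
v -1.771 2.916 -3.471
v -2.898 1.33 -2.443
v -3.152 4.207 -2.992
v -4.279 2.621 -1.964
v -0.721 3.359 -1.636
v -1.848 1.773 -0.608
v -2.102 4.65 -1.157
v -3.229 3.064 -0.129
v -3.715 -3.341 -4.274
v -3.043 -3.399 -4.664
v -3.165 -4.419 -3.166
v -2.981 -3.171 -4.473
v -3.031 -2.968 -4.251
v -3.185 -2.823 -4.033
v -3.419 -2.756 -3.851
v -3.699 -2.778 -3.734
v -3.982 -2.887 -3.698
v -4.223 -3.064 -3.751
v -4.388 -3.283 -3.883
v -4.45 -3.512 -4.074
v -4.4 -3.714 -4.296
v -4.246 -3.86 -4.514
v -4.011 -3.927 -4.696
v -3.731 -3.904 -4.813
v -3.449 -3.796 -4.849
v -3.207 -3.619 -4.796
f 2 1 5
f 2 5 3
f 3 5 6
f 3 6 4
f 5 1 7
f 5 7 6
f 6 7 8
f 6 8 4
f 7 1 9
f 7 9 8
f 8 9 10
f 8 10 4
f 9 1 11
f 9 11 10
f 10 11 12
f 10 12 4
f 11 1 13
f 11 13 12
f 12 13 14
f 12 14 4
f 13 1 15
f 13 15 14
f 14 15 16
f 14 16 4
f 15 1 17
f 15 17 16
f 16 17 18
f 16 18 4
f 17 1 19
f 17 19 18
f 18 19 20
f 18 20 4
f 19 1 21
f 19 21 20
f 20 21 22
f 20 22 4
f 21 1 23
f 21 23 22
f 22 23 24
f 22 24 4
f 23 1 25
f 23 25 24
f 24 25 26
f 24 26 4
f 25 1 27
f 25 27 26
f 26 27 28
f 26 28 4
f 27 1 29
f 27 29 28
f 28 29 30
f 28 30 4
f 29 1 31
f 29 31 30
f 30 31 32
f 30 32 4
f 31 1 33
f 31 33 32
f 32 33 34
f 32 34 4
f 33 1 2
f 33 2 34
f 34 2 3
f 34 3 4
f 35 46 40
f 35 40 36
f 35 36 42
f 35 42 45
f 35 45 46
f 36 40 44
f 40 46 39
f 46 45 37
f 45 42 41
f 42 36 43
f 38 44 39
f 38 39 37
f 38 37 41
f 38 41 43
f 38 43 44
f 39 44 40
f 37 39 46
f 41 37 45
f 43 41 42
f 44 43 36
f 48 50 47
f 51 48 47
f 47 50 49
f 49 51 47
f 48 54 50
f 52 48 51
f 52 54 48
f 50 54 49
f 53 51 49
f 49 54 53
f 53 52 51
f 54 52 53
f 56 55 58
f 56 58 57
f 58 55 59
f 58 59 57
f 59 55 60
f 59 60 57
f 60 55 61
f 60 61 57
f 61 55 62
f 61 62 57
f 62 55 63
f 62 63 57
f 63 55 64
f 63 64 57
f 64 55 65
f 64 65 57
f 65 55 66
f 65 66 57
f 66 55 67
f 66 67 57
f 67 55 68
f 67 68 57
f 68 55 69
f 68 69 57
f 69 55 70
f 69 70 57
f 70 55 71
f 70 71 57
f 71 55 72
f 71 72 57
f 72 55 56
f 72 56 57



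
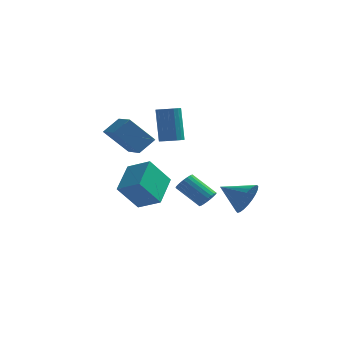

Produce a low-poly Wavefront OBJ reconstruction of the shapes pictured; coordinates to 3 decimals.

v -1.646 -3.95 -0.063
v -1.578 -2.225 0.844
v -2.869 -3.597 -0.644
v -2.802 -1.871 0.263
v -0.778 -3.249 -1.463
v -0.711 -1.523 -0.556
v -2.002 -2.895 -2.044
v -1.934 -1.17 -1.137
v -2.625 -0.312 0.673
v -3.837 -0.699 2.07
v -3.583 1.083 0.228
v -4.795 0.696 1.626
v -1.985 0.364 1.414
v -3.197 -0.023 2.812
v -2.943 1.759 0.97
v -4.155 1.372 2.367
v 0.994 -0.77 -2.026
v 1.375 -0.667 -1.574
v 0.087 -0.346 -0.562
v -0.294 -0.45 -1.014
v 1.352 -0.44 -1.676
v 0.063 -0.119 -0.663
v 1.267 -0.271 -1.838
v -0.022 0.05 -0.825
v 1.135 -0.187 -2.032
v -0.154 0.134 -1.02
v 0.979 -0.205 -2.226
v -0.31 0.116 -1.213
v 0.825 -0.32 -2.385
v -0.464 0.001 -1.372
v 0.7 -0.513 -2.482
v -0.588 -0.192 -1.469
v 0.627 -0.751 -2.5
v -0.662 -0.43 -1.488
v 0.617 -0.992 -2.437
v -0.672 -0.671 -1.424
v 0.672 -1.195 -2.302
v -0.617 -0.874 -1.289
v 0.783 -1.324 -2.12
v -0.506 -1.003 -1.107
v 0.93 -1.358 -1.921
v -0.358 -1.037 -0.909
v 1.089 -1.29 -1.741
v -0.2 -0.969 -0.729
v 1.231 -1.132 -1.61
v -0.057 -0.811 -0.598
v 1.332 -0.912 -1.551
v 0.044 -0.591 -0.539
v -1.857 3.224 0.437
v -1.25 3.506 0.455
v -1.576 4.078 2.481
v -2.183 3.796 2.463
v -1.424 3.73 0.364
v -1.75 4.302 2.39
v -1.684 3.854 0.287
v -2.01 4.426 2.313
v -1.979 3.853 0.24
v -2.305 4.425 2.266
v -2.249 3.727 0.232
v -2.575 4.299 2.258
v -2.442 3.502 0.265
v -2.768 4.074 2.29
v -2.519 3.222 0.331
v -2.845 3.793 2.357
v -2.464 2.942 0.419
v -2.79 3.514 2.445
v -2.29 2.718 0.51
v -2.616 3.29 2.536
v -2.03 2.594 0.587
v -2.356 3.166 2.613
v -1.735 2.595 0.634
v -2.061 3.167 2.66
v -1.465 2.721 0.642
v -1.791 3.293 2.668
v -1.272 2.946 0.61
v -1.598 3.518 2.635
v -1.195 3.227 0.543
v -1.521 3.798 2.569
v 2.606 1.001 -2.502
v 3.031 1.337 -1.626
v 1.134 1.339 -1.918
v 3.022 1.675 -1.844
v 2.95 1.91 -2.161
v 2.826 2.007 -2.531
v 2.668 1.95 -2.896
v 2.501 1.749 -3.202
v 2.35 1.434 -3.4
v 2.238 1.053 -3.462
v 2.182 0.664 -3.378
v 2.19 0.327 -3.16
v 2.262 0.091 -2.842
v 2.387 -0.005 -2.473
v 2.544 0.051 -2.107
v 2.712 0.252 -1.802
v 2.863 0.567 -1.603
v 2.975 0.948 -1.542
f 2 4 1
f 5 2 1
f 1 4 3
f 3 5 1
f 2 8 4
f 6 2 5
f 6 8 2
f 4 8 3
f 7 5 3
f 3 8 7
f 7 6 5
f 8 6 7
f 10 12 9
f 13 10 9
f 9 12 11
f 11 13 9
f 10 16 12
f 14 10 13
f 14 16 10
f 12 16 11
f 15 13 11
f 11 16 15
f 15 14 13
f 16 14 15
f 18 17 21
f 18 21 19
f 19 21 22
f 19 22 20
f 21 17 23
f 21 23 22
f 22 23 24
f 22 24 20
f 23 17 25
f 23 25 24
f 24 25 26
f 24 26 20
f 25 17 27
f 25 27 26
f 26 27 28
f 26 28 20
f 27 17 29
f 27 29 28
f 28 29 30
f 28 30 20
f 29 17 31
f 29 31 30
f 30 31 32
f 30 32 20
f 31 17 33
f 31 33 32
f 32 33 34
f 32 34 20
f 33 17 35
f 33 35 34
f 34 35 36
f 34 36 20
f 35 17 37
f 35 37 36
f 36 37 38
f 36 38 20
f 37 17 39
f 37 39 38
f 38 39 40
f 38 40 20
f 39 17 41
f 39 41 40
f 40 41 42
f 40 42 20
f 41 17 43
f 41 43 42
f 42 43 44
f 42 44 20
f 43 17 45
f 43 45 44
f 44 45 46
f 44 46 20
f 45 17 47
f 45 47 46
f 46 47 48
f 46 48 20
f 47 17 18
f 47 18 48
f 48 18 19
f 48 19 20
f 50 49 53
f 50 53 51
f 51 53 54
f 51 54 52
f 53 49 55
f 53 55 54
f 54 55 56
f 54 56 52
f 55 49 57
f 55 57 56
f 56 57 58
f 56 58 52
f 57 49 59
f 57 59 58
f 58 59 60
f 58 60 52
f 59 49 61
f 59 61 60
f 60 61 62
f 60 62 52
f 61 49 63
f 61 63 62
f 62 63 64
f 62 64 52
f 63 49 65
f 63 65 64
f 64 65 66
f 64 66 52
f 65 49 67
f 65 67 66
f 66 67 68
f 66 68 52
f 67 49 69
f 67 69 68
f 68 69 70
f 68 70 52
f 69 49 71
f 69 71 70
f 70 71 72
f 70 72 52
f 71 49 73
f 71 73 72
f 72 73 74
f 72 74 52
f 73 49 75
f 73 75 74
f 74 75 76
f 74 76 52
f 75 49 77
f 75 77 76
f 76 77 78
f 76 78 52
f 77 49 50
f 77 50 78
f 78 50 51
f 78 51 52
f 80 79 82
f 80 82 81
f 82 79 83
f 82 83 81
f 83 79 84
f 83 84 81
f 84 79 85
f 84 85 81
f 85 79 86
f 85 86 81
f 86 79 87
f 86 87 81
f 87 79 88
f 87 88 81
f 88 79 89
f 88 89 81
f 89 79 90
f 89 90 81
f 90 79 91
f 90 91 81
f 91 79 92
f 91 92 81
f 92 79 93
f 92 93 81
f 93 79 94
f 93 94 81
f 94 79 95
f 94 95 81
f 95 79 96
f 95 96 81
f 96 79 80
f 96 80 81

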